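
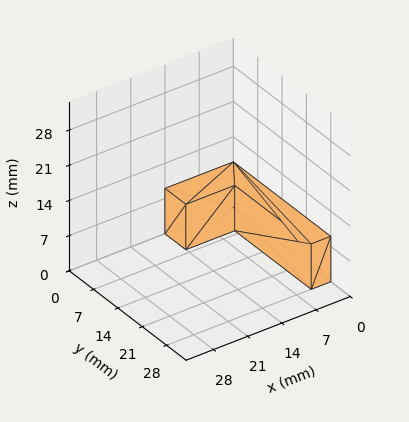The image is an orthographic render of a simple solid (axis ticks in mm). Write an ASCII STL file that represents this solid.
Reading the render: the shape is an L-shaped prism: outer 14 × 28 mm, arm thicknesses ≈ 6 mm (horizontal) and 4 mm (vertical), extruded 9 mm in z (dimensions read to the nearest mm from the axis ticks). For the STL, each face is triangulated and given an outward normal.

solid part
  facet normal 0.0000 0.0000 -1.0000
    outer loop
      vertex 14.0 6.0 0.0
      vertex 14.0 0.0 0.0
      vertex 0.0 0.0 0.0
    endloop
  endfacet
  facet normal 0.0000 0.0000 -1.0000
    outer loop
      vertex 4.0 6.0 0.0
      vertex 14.0 6.0 0.0
      vertex 0.0 0.0 0.0
    endloop
  endfacet
  facet normal 0.0000 0.0000 -1.0000
    outer loop
      vertex 4.0 28.0 0.0
      vertex 4.0 6.0 0.0
      vertex 0.0 0.0 0.0
    endloop
  endfacet
  facet normal 0.0000 0.0000 -1.0000
    outer loop
      vertex 0.0 28.0 0.0
      vertex 4.0 28.0 0.0
      vertex 0.0 0.0 0.0
    endloop
  endfacet
  facet normal 0.0000 0.0000 1.0000
    outer loop
      vertex 0.0 0.0 9.0
      vertex 14.0 0.0 9.0
      vertex 14.0 6.0 9.0
    endloop
  endfacet
  facet normal 0.0000 0.0000 1.0000
    outer loop
      vertex 0.0 0.0 9.0
      vertex 14.0 6.0 9.0
      vertex 4.0 6.0 9.0
    endloop
  endfacet
  facet normal 0.0000 0.0000 1.0000
    outer loop
      vertex 0.0 0.0 9.0
      vertex 4.0 6.0 9.0
      vertex 4.0 28.0 9.0
    endloop
  endfacet
  facet normal 0.0000 0.0000 1.0000
    outer loop
      vertex 0.0 0.0 9.0
      vertex 4.0 28.0 9.0
      vertex 0.0 28.0 9.0
    endloop
  endfacet
  facet normal 0.0000 -1.0000 0.0000
    outer loop
      vertex 0.0 0.0 0.0
      vertex 14.0 0.0 0.0
      vertex 14.0 0.0 9.0
    endloop
  endfacet
  facet normal 0.0000 -1.0000 0.0000
    outer loop
      vertex 0.0 0.0 0.0
      vertex 14.0 0.0 9.0
      vertex 0.0 0.0 9.0
    endloop
  endfacet
  facet normal 1.0000 0.0000 0.0000
    outer loop
      vertex 14.0 0.0 0.0
      vertex 14.0 6.0 0.0
      vertex 14.0 6.0 9.0
    endloop
  endfacet
  facet normal 1.0000 0.0000 0.0000
    outer loop
      vertex 14.0 0.0 0.0
      vertex 14.0 6.0 9.0
      vertex 14.0 0.0 9.0
    endloop
  endfacet
  facet normal 0.0000 1.0000 0.0000
    outer loop
      vertex 14.0 6.0 0.0
      vertex 4.0 6.0 0.0
      vertex 4.0 6.0 9.0
    endloop
  endfacet
  facet normal 0.0000 1.0000 0.0000
    outer loop
      vertex 14.0 6.0 0.0
      vertex 4.0 6.0 9.0
      vertex 14.0 6.0 9.0
    endloop
  endfacet
  facet normal 1.0000 0.0000 0.0000
    outer loop
      vertex 4.0 6.0 0.0
      vertex 4.0 28.0 0.0
      vertex 4.0 28.0 9.0
    endloop
  endfacet
  facet normal 1.0000 0.0000 0.0000
    outer loop
      vertex 4.0 6.0 0.0
      vertex 4.0 28.0 9.0
      vertex 4.0 6.0 9.0
    endloop
  endfacet
  facet normal 0.0000 1.0000 0.0000
    outer loop
      vertex 4.0 28.0 0.0
      vertex 0.0 28.0 0.0
      vertex 0.0 28.0 9.0
    endloop
  endfacet
  facet normal 0.0000 1.0000 0.0000
    outer loop
      vertex 4.0 28.0 0.0
      vertex 0.0 28.0 9.0
      vertex 4.0 28.0 9.0
    endloop
  endfacet
  facet normal -1.0000 0.0000 0.0000
    outer loop
      vertex 0.0 28.0 0.0
      vertex 0.0 0.0 0.0
      vertex 0.0 0.0 9.0
    endloop
  endfacet
  facet normal -1.0000 0.0000 0.0000
    outer loop
      vertex 0.0 28.0 0.0
      vertex 0.0 0.0 9.0
      vertex 0.0 28.0 9.0
    endloop
  endfacet
endsolid part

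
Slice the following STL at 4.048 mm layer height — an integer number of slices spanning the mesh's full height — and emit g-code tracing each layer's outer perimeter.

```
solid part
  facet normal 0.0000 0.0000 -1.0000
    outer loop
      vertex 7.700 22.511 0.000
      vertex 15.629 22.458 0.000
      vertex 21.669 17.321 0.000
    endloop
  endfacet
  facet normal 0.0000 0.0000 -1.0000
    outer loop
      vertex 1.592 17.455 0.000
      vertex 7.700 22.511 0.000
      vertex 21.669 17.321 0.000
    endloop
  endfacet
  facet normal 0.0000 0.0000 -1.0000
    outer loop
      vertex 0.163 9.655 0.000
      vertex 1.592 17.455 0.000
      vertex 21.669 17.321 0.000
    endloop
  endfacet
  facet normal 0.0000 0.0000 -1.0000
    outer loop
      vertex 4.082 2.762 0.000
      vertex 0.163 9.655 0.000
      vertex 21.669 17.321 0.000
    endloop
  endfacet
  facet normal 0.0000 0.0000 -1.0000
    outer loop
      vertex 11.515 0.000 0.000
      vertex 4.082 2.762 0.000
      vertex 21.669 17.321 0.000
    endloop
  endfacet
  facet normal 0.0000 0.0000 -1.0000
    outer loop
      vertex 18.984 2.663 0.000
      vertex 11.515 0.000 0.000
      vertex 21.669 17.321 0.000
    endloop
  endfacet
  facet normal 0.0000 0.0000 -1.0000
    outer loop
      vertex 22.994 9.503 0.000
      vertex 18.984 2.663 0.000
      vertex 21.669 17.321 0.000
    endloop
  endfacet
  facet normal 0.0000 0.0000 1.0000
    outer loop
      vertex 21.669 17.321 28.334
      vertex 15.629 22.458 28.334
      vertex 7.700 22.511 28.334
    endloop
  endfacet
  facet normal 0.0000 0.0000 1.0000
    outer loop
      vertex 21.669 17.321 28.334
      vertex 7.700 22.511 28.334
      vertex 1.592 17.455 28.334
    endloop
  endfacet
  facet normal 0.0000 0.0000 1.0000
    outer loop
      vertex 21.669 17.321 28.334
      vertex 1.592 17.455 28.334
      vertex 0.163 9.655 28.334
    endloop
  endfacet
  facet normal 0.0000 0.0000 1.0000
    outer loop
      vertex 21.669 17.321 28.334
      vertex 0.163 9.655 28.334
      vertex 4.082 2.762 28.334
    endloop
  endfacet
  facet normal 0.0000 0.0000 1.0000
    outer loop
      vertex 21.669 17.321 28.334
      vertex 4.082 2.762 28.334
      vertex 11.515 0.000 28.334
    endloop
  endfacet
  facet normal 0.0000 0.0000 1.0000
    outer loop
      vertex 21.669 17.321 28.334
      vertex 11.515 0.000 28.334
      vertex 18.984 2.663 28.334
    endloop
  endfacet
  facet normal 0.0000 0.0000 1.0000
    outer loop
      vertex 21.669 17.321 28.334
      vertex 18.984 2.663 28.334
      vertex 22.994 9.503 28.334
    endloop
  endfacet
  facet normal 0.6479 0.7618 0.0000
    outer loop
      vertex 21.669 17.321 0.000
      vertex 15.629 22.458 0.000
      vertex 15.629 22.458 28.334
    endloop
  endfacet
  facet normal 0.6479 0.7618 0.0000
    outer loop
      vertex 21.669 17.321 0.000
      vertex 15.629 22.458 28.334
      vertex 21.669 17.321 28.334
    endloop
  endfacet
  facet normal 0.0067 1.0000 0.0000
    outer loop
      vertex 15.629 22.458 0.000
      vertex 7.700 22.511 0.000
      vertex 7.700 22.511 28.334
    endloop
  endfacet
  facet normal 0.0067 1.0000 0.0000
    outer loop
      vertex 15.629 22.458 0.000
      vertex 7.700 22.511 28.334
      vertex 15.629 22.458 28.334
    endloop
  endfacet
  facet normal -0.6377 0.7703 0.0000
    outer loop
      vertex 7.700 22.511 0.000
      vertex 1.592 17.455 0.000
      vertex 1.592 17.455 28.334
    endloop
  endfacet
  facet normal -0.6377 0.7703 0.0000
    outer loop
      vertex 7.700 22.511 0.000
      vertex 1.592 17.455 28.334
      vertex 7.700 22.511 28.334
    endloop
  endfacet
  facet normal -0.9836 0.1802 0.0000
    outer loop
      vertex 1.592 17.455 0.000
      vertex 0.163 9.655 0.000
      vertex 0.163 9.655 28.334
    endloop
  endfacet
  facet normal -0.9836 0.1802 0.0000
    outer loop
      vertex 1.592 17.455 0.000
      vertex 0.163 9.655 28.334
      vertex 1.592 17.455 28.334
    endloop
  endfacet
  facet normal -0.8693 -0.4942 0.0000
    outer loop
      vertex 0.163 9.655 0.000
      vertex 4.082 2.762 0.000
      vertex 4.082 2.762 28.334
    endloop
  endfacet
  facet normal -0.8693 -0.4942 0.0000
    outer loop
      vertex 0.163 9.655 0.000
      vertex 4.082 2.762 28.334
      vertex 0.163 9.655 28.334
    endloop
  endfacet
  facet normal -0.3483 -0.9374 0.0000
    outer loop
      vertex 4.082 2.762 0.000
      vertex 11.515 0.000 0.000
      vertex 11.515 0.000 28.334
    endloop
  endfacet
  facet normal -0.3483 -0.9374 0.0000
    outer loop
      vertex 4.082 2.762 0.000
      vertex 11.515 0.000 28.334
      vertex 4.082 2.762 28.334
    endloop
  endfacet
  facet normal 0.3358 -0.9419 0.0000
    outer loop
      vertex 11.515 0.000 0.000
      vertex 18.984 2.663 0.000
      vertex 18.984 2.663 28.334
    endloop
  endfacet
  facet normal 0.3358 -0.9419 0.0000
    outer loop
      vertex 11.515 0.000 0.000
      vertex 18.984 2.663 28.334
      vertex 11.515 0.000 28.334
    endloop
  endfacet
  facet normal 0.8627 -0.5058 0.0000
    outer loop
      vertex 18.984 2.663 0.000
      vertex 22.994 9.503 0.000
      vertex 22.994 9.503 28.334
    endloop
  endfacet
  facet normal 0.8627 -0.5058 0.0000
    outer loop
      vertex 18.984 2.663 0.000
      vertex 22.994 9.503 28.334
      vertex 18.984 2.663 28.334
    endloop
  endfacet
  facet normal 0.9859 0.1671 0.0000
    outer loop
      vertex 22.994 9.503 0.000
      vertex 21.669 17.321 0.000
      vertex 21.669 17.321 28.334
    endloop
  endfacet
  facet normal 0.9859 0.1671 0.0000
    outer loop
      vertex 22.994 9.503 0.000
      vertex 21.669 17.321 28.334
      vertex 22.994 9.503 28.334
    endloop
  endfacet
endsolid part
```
; perimeter-only toolpath
G21 ; units = mm
G90 ; absolute positioning
G28 ; home
; layer 1
G0 Z4.048
G0 X21.669 Y17.321
G1 X15.629 Y22.458
G1 X7.700 Y22.511
G1 X1.592 Y17.455
G1 X0.163 Y9.655
G1 X4.082 Y2.762
G1 X11.515 Y0.000
G1 X18.984 Y2.663
G1 X22.994 Y9.503
G1 X21.669 Y17.321
; layer 2
G0 Z8.095
G0 X21.669 Y17.321
G1 X15.629 Y22.458
G1 X7.700 Y22.511
G1 X1.592 Y17.455
G1 X0.163 Y9.655
G1 X4.082 Y2.762
G1 X11.515 Y0.000
G1 X18.984 Y2.663
G1 X22.994 Y9.503
G1 X21.669 Y17.321
; layer 3
G0 Z12.143
G0 X21.669 Y17.321
G1 X15.629 Y22.458
G1 X7.700 Y22.511
G1 X1.592 Y17.455
G1 X0.163 Y9.655
G1 X4.082 Y2.762
G1 X11.515 Y0.000
G1 X18.984 Y2.663
G1 X22.994 Y9.503
G1 X21.669 Y17.321
; layer 4
G0 Z16.191
G0 X21.669 Y17.321
G1 X15.629 Y22.458
G1 X7.700 Y22.511
G1 X1.592 Y17.455
G1 X0.163 Y9.655
G1 X4.082 Y2.762
G1 X11.515 Y0.000
G1 X18.984 Y2.663
G1 X22.994 Y9.503
G1 X21.669 Y17.321
; layer 5
G0 Z20.239
G0 X21.669 Y17.321
G1 X15.629 Y22.458
G1 X7.700 Y22.511
G1 X1.592 Y17.455
G1 X0.163 Y9.655
G1 X4.082 Y2.762
G1 X11.515 Y0.000
G1 X18.984 Y2.663
G1 X22.994 Y9.503
G1 X21.669 Y17.321
; layer 6
G0 Z24.286
G0 X21.669 Y17.321
G1 X15.629 Y22.458
G1 X7.700 Y22.511
G1 X1.592 Y17.455
G1 X0.163 Y9.655
G1 X4.082 Y2.762
G1 X11.515 Y0.000
G1 X18.984 Y2.663
G1 X22.994 Y9.503
G1 X21.669 Y17.321
; layer 7
G0 Z28.334
G0 X21.669 Y17.321
G1 X15.629 Y22.458
G1 X7.700 Y22.511
G1 X1.592 Y17.455
G1 X0.163 Y9.655
G1 X4.082 Y2.762
G1 X11.515 Y0.000
G1 X18.984 Y2.663
G1 X22.994 Y9.503
G1 X21.669 Y17.321
M2 ; end

The solid is a regular 9-sided prism (a cylinder approximated with 9 flat sides), circumscribed radius ≈ 11.6 mm, height ≈ 28.3 mm. Slicing at Δz = 4.048 mm — 7 equal slices spanning the solid's height, so layer i sits at z = i·h/7 — gives 7 non-empty perimeters. Each is a 9-segment closed polygon; G0 lifts to the layer z and rapids to the start vertex, then G1 traces the edges.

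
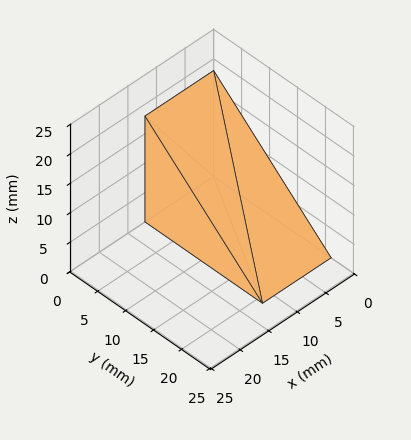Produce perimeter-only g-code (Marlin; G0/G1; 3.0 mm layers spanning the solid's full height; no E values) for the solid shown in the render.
Reading the render: the shape is a wedge (ramp): 12 × 21 mm base, rising to 18 mm along the y=0 edge and sloping linearly to z=0 at y=21 (dimensions read to the nearest mm from the axis ticks). For the g-code, the solid's height is divided into equal slices at the stated Δz and each level perimeter traced with G1 moves after a G0 lift.

; perimeter-only toolpath
G21 ; units = mm
G90 ; absolute positioning
G28 ; home
; layer 1
G0 Z3.0
G0 X0.0 Y0.0
G1 X12.0 Y0.0
G1 X12.0 Y17.5
G1 X0.0 Y17.5
G1 X0.0 Y0.0
; layer 2
G0 Z6.0
G0 X0.0 Y0.0
G1 X12.0 Y0.0
G1 X12.0 Y14.0
G1 X0.0 Y14.0
G1 X0.0 Y0.0
; layer 3
G0 Z9.0
G0 X0.0 Y0.0
G1 X12.0 Y0.0
G1 X12.0 Y10.5
G1 X0.0 Y10.5
G1 X0.0 Y0.0
; layer 4
G0 Z12.0
G0 X0.0 Y0.0
G1 X12.0 Y0.0
G1 X12.0 Y7.0
G1 X0.0 Y7.0
G1 X0.0 Y0.0
; layer 5
G0 Z15.0
G0 X0.0 Y0.0
G1 X12.0 Y0.0
G1 X12.0 Y3.5
G1 X0.0 Y3.5
G1 X0.0 Y0.0
M2 ; end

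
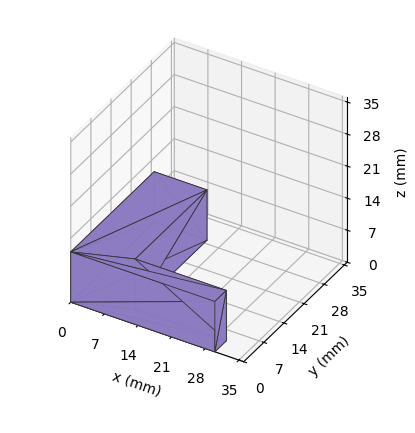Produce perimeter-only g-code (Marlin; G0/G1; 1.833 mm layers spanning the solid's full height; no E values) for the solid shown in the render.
Reading the render: the shape is an L-shaped prism: outer 30 × 29 mm, arm thicknesses ≈ 4 mm (horizontal) and 11 mm (vertical), extruded 11 mm in z (dimensions read to the nearest mm from the axis ticks). For the g-code, the solid's height is divided into equal slices at the stated Δz and each level perimeter traced with G1 moves after a G0 lift.

; perimeter-only toolpath
G21 ; units = mm
G90 ; absolute positioning
G28 ; home
; layer 1
G0 Z1.833
G0 X0.000 Y0.000
G1 X30.000 Y0.000
G1 X30.000 Y4.000
G1 X11.000 Y4.000
G1 X11.000 Y29.000
G1 X0.000 Y29.000
G1 X0.000 Y0.000
; layer 2
G0 Z3.667
G0 X0.000 Y0.000
G1 X30.000 Y0.000
G1 X30.000 Y4.000
G1 X11.000 Y4.000
G1 X11.000 Y29.000
G1 X0.000 Y29.000
G1 X0.000 Y0.000
; layer 3
G0 Z5.500
G0 X0.000 Y0.000
G1 X30.000 Y0.000
G1 X30.000 Y4.000
G1 X11.000 Y4.000
G1 X11.000 Y29.000
G1 X0.000 Y29.000
G1 X0.000 Y0.000
; layer 4
G0 Z7.333
G0 X0.000 Y0.000
G1 X30.000 Y0.000
G1 X30.000 Y4.000
G1 X11.000 Y4.000
G1 X11.000 Y29.000
G1 X0.000 Y29.000
G1 X0.000 Y0.000
; layer 5
G0 Z9.167
G0 X0.000 Y0.000
G1 X30.000 Y0.000
G1 X30.000 Y4.000
G1 X11.000 Y4.000
G1 X11.000 Y29.000
G1 X0.000 Y29.000
G1 X0.000 Y0.000
; layer 6
G0 Z11.000
G0 X0.000 Y0.000
G1 X30.000 Y0.000
G1 X30.000 Y4.000
G1 X11.000 Y4.000
G1 X11.000 Y29.000
G1 X0.000 Y29.000
G1 X0.000 Y0.000
M2 ; end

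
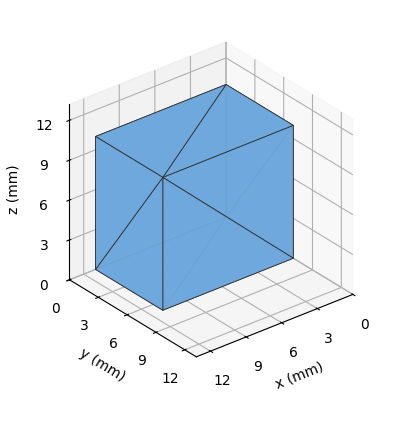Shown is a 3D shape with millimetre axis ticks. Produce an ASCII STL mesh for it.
Reading the render: the shape is a rectangular box, roughly 11 × 7 mm footprint and 10 mm tall (dimensions read to the nearest mm from the axis ticks). For the STL, each face is triangulated and given an outward normal.

solid part
  facet normal 0.0000 0.0000 -1.0000
    outer loop
      vertex 11.0 7.0 0.0
      vertex 11.0 0.0 0.0
      vertex 0.0 0.0 0.0
    endloop
  endfacet
  facet normal 0.0000 0.0000 -1.0000
    outer loop
      vertex 0.0 7.0 0.0
      vertex 11.0 7.0 0.0
      vertex 0.0 0.0 0.0
    endloop
  endfacet
  facet normal 0.0000 0.0000 1.0000
    outer loop
      vertex 0.0 0.0 10.0
      vertex 11.0 0.0 10.0
      vertex 11.0 7.0 10.0
    endloop
  endfacet
  facet normal 0.0000 0.0000 1.0000
    outer loop
      vertex 0.0 0.0 10.0
      vertex 11.0 7.0 10.0
      vertex 0.0 7.0 10.0
    endloop
  endfacet
  facet normal 0.0000 -1.0000 0.0000
    outer loop
      vertex 0.0 0.0 0.0
      vertex 11.0 0.0 0.0
      vertex 11.0 0.0 10.0
    endloop
  endfacet
  facet normal 0.0000 -1.0000 0.0000
    outer loop
      vertex 0.0 0.0 0.0
      vertex 11.0 0.0 10.0
      vertex 0.0 0.0 10.0
    endloop
  endfacet
  facet normal 0.0000 1.0000 0.0000
    outer loop
      vertex 11.0 7.0 10.0
      vertex 11.0 7.0 0.0
      vertex 0.0 7.0 0.0
    endloop
  endfacet
  facet normal 0.0000 1.0000 0.0000
    outer loop
      vertex 0.0 7.0 10.0
      vertex 11.0 7.0 10.0
      vertex 0.0 7.0 0.0
    endloop
  endfacet
  facet normal -1.0000 0.0000 0.0000
    outer loop
      vertex 0.0 7.0 10.0
      vertex 0.0 7.0 0.0
      vertex 0.0 0.0 0.0
    endloop
  endfacet
  facet normal -1.0000 0.0000 0.0000
    outer loop
      vertex 0.0 0.0 10.0
      vertex 0.0 7.0 10.0
      vertex 0.0 0.0 0.0
    endloop
  endfacet
  facet normal 1.0000 0.0000 0.0000
    outer loop
      vertex 11.0 0.0 0.0
      vertex 11.0 7.0 0.0
      vertex 11.0 7.0 10.0
    endloop
  endfacet
  facet normal 1.0000 0.0000 0.0000
    outer loop
      vertex 11.0 0.0 0.0
      vertex 11.0 7.0 10.0
      vertex 11.0 0.0 10.0
    endloop
  endfacet
endsolid part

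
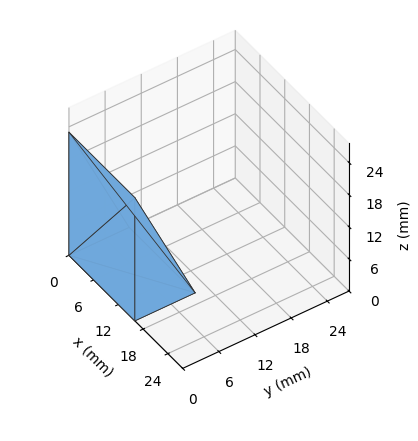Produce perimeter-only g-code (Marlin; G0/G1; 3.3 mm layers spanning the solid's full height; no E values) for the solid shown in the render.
Reading the render: the shape is a wedge (ramp): 16 × 10 mm base, rising to 23 mm along the y=0 edge and sloping linearly to z=0 at y=10 (dimensions read to the nearest mm from the axis ticks). For the g-code, the solid's height is divided into equal slices at the stated Δz and each level perimeter traced with G1 moves after a G0 lift.

; perimeter-only toolpath
G21 ; units = mm
G90 ; absolute positioning
G28 ; home
; layer 1
G0 Z3.3
G0 X0.0 Y0.0
G1 X16.0 Y0.0
G1 X16.0 Y8.6
G1 X0.0 Y8.6
G1 X0.0 Y0.0
; layer 2
G0 Z6.6
G0 X0.0 Y0.0
G1 X16.0 Y0.0
G1 X16.0 Y7.1
G1 X0.0 Y7.1
G1 X0.0 Y0.0
; layer 3
G0 Z9.9
G0 X0.0 Y0.0
G1 X16.0 Y0.0
G1 X16.0 Y5.7
G1 X0.0 Y5.7
G1 X0.0 Y0.0
; layer 4
G0 Z13.1
G0 X0.0 Y0.0
G1 X16.0 Y0.0
G1 X16.0 Y4.3
G1 X0.0 Y4.3
G1 X0.0 Y0.0
; layer 5
G0 Z16.4
G0 X0.0 Y0.0
G1 X16.0 Y0.0
G1 X16.0 Y2.9
G1 X0.0 Y2.9
G1 X0.0 Y0.0
; layer 6
G0 Z19.7
G0 X0.0 Y0.0
G1 X16.0 Y0.0
G1 X16.0 Y1.4
G1 X0.0 Y1.4
G1 X0.0 Y0.0
M2 ; end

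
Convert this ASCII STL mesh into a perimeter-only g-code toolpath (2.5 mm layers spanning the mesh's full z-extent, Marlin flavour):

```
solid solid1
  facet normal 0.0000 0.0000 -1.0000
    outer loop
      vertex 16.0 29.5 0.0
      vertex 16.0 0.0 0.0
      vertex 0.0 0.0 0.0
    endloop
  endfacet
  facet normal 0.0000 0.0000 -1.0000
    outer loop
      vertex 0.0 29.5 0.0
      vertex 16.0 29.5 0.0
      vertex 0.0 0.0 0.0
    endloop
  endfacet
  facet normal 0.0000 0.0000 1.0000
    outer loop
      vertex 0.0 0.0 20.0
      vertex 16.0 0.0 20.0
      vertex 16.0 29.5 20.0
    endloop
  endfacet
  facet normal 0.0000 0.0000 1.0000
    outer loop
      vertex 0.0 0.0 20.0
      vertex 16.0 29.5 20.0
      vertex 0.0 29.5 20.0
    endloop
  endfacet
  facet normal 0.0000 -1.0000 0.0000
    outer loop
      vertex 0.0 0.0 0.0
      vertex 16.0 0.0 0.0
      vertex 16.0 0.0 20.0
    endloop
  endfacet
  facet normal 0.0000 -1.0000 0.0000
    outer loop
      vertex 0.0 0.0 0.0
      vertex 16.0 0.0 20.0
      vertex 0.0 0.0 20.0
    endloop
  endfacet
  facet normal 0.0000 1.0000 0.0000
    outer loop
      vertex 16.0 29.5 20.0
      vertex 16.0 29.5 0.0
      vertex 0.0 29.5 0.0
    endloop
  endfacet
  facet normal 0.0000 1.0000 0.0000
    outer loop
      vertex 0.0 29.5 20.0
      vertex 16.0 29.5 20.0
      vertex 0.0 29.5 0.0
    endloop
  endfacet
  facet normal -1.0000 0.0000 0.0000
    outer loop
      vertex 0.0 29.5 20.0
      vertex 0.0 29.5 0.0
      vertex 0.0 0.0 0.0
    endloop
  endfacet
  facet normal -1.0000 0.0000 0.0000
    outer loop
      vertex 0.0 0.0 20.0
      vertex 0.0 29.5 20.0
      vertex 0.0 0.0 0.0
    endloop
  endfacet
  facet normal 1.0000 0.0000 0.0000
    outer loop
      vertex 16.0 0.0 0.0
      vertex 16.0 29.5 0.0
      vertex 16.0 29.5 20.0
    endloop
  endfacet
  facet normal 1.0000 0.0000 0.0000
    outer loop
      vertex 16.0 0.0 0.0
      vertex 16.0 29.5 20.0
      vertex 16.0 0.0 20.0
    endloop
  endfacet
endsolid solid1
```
; perimeter-only toolpath
G21 ; units = mm
G90 ; absolute positioning
G28 ; home
; layer 1
G0 Z2.5
G0 X0.0 Y0.0
G1 X16.0 Y0.0
G1 X16.0 Y29.5
G1 X0.0 Y29.5
G1 X0.0 Y0.0
; layer 2
G0 Z5.0
G0 X0.0 Y0.0
G1 X16.0 Y0.0
G1 X16.0 Y29.5
G1 X0.0 Y29.5
G1 X0.0 Y0.0
; layer 3
G0 Z7.5
G0 X0.0 Y0.0
G1 X16.0 Y0.0
G1 X16.0 Y29.5
G1 X0.0 Y29.5
G1 X0.0 Y0.0
; layer 4
G0 Z10.0
G0 X0.0 Y0.0
G1 X16.0 Y0.0
G1 X16.0 Y29.5
G1 X0.0 Y29.5
G1 X0.0 Y0.0
; layer 5
G0 Z12.5
G0 X0.0 Y0.0
G1 X16.0 Y0.0
G1 X16.0 Y29.5
G1 X0.0 Y29.5
G1 X0.0 Y0.0
; layer 6
G0 Z15.0
G0 X0.0 Y0.0
G1 X16.0 Y0.0
G1 X16.0 Y29.5
G1 X0.0 Y29.5
G1 X0.0 Y0.0
; layer 7
G0 Z17.5
G0 X0.0 Y0.0
G1 X16.0 Y0.0
G1 X16.0 Y29.5
G1 X0.0 Y29.5
G1 X0.0 Y0.0
; layer 8
G0 Z20.0
G0 X0.0 Y0.0
G1 X16.0 Y0.0
G1 X16.0 Y29.5
G1 X0.0 Y29.5
G1 X0.0 Y0.0
M2 ; end

The solid is a rectangular box, roughly 16 × 29.5 mm footprint and 20 mm tall. Slicing at Δz = 2.5 mm — 8 equal slices spanning the solid's height, so layer i sits at z = i·h/8 — gives 8 non-empty perimeters. Each is a 4-segment closed polygon; G0 lifts to the layer z and rapids to the start vertex, then G1 traces the edges.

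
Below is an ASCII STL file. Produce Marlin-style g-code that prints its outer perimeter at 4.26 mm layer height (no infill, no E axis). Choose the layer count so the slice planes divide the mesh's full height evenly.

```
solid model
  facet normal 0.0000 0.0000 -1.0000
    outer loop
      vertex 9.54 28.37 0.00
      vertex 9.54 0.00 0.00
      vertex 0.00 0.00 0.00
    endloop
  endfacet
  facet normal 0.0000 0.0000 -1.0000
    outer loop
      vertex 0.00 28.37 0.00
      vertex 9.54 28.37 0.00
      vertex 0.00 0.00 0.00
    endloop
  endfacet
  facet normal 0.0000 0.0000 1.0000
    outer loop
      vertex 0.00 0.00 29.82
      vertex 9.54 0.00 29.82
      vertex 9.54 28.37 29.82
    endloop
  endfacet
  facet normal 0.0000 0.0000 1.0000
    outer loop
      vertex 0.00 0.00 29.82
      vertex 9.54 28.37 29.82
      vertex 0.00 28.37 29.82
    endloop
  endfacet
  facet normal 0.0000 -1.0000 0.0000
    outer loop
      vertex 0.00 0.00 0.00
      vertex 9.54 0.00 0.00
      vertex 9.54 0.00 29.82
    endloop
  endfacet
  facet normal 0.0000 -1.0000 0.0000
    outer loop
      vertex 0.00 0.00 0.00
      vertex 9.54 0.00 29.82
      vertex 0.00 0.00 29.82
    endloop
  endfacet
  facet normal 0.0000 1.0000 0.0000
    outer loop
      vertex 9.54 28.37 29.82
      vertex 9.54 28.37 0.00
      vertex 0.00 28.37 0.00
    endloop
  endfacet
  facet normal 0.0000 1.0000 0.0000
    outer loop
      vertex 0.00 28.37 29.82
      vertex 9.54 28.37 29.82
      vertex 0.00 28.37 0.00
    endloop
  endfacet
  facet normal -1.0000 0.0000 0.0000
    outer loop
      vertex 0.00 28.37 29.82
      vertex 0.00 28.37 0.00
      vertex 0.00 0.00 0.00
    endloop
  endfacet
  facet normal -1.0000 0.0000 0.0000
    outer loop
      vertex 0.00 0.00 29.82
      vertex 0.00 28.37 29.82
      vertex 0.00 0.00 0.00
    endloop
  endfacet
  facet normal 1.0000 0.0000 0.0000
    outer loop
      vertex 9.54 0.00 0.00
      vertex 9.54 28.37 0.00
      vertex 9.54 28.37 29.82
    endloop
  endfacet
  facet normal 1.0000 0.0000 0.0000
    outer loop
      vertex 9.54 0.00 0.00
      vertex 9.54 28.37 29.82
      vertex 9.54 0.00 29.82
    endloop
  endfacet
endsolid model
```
; perimeter-only toolpath
G21 ; units = mm
G90 ; absolute positioning
G28 ; home
; layer 1
G0 Z4.26
G0 X0.00 Y0.00
G1 X9.54 Y0.00
G1 X9.54 Y28.37
G1 X0.00 Y28.37
G1 X0.00 Y0.00
; layer 2
G0 Z8.52
G0 X0.00 Y0.00
G1 X9.54 Y0.00
G1 X9.54 Y28.37
G1 X0.00 Y28.37
G1 X0.00 Y0.00
; layer 3
G0 Z12.78
G0 X0.00 Y0.00
G1 X9.54 Y0.00
G1 X9.54 Y28.37
G1 X0.00 Y28.37
G1 X0.00 Y0.00
; layer 4
G0 Z17.04
G0 X0.00 Y0.00
G1 X9.54 Y0.00
G1 X9.54 Y28.37
G1 X0.00 Y28.37
G1 X0.00 Y0.00
; layer 5
G0 Z21.30
G0 X0.00 Y0.00
G1 X9.54 Y0.00
G1 X9.54 Y28.37
G1 X0.00 Y28.37
G1 X0.00 Y0.00
; layer 6
G0 Z25.56
G0 X0.00 Y0.00
G1 X9.54 Y0.00
G1 X9.54 Y28.37
G1 X0.00 Y28.37
G1 X0.00 Y0.00
; layer 7
G0 Z29.82
G0 X0.00 Y0.00
G1 X9.54 Y0.00
G1 X9.54 Y28.37
G1 X0.00 Y28.37
G1 X0.00 Y0.00
M2 ; end

The solid is a rectangular box, roughly 9.54 × 28.4 mm footprint and 29.8 mm tall. Slicing at Δz = 4.26 mm — 7 equal slices spanning the solid's height, so layer i sits at z = i·h/7 — gives 7 non-empty perimeters. Each is a 4-segment closed polygon; G0 lifts to the layer z and rapids to the start vertex, then G1 traces the edges.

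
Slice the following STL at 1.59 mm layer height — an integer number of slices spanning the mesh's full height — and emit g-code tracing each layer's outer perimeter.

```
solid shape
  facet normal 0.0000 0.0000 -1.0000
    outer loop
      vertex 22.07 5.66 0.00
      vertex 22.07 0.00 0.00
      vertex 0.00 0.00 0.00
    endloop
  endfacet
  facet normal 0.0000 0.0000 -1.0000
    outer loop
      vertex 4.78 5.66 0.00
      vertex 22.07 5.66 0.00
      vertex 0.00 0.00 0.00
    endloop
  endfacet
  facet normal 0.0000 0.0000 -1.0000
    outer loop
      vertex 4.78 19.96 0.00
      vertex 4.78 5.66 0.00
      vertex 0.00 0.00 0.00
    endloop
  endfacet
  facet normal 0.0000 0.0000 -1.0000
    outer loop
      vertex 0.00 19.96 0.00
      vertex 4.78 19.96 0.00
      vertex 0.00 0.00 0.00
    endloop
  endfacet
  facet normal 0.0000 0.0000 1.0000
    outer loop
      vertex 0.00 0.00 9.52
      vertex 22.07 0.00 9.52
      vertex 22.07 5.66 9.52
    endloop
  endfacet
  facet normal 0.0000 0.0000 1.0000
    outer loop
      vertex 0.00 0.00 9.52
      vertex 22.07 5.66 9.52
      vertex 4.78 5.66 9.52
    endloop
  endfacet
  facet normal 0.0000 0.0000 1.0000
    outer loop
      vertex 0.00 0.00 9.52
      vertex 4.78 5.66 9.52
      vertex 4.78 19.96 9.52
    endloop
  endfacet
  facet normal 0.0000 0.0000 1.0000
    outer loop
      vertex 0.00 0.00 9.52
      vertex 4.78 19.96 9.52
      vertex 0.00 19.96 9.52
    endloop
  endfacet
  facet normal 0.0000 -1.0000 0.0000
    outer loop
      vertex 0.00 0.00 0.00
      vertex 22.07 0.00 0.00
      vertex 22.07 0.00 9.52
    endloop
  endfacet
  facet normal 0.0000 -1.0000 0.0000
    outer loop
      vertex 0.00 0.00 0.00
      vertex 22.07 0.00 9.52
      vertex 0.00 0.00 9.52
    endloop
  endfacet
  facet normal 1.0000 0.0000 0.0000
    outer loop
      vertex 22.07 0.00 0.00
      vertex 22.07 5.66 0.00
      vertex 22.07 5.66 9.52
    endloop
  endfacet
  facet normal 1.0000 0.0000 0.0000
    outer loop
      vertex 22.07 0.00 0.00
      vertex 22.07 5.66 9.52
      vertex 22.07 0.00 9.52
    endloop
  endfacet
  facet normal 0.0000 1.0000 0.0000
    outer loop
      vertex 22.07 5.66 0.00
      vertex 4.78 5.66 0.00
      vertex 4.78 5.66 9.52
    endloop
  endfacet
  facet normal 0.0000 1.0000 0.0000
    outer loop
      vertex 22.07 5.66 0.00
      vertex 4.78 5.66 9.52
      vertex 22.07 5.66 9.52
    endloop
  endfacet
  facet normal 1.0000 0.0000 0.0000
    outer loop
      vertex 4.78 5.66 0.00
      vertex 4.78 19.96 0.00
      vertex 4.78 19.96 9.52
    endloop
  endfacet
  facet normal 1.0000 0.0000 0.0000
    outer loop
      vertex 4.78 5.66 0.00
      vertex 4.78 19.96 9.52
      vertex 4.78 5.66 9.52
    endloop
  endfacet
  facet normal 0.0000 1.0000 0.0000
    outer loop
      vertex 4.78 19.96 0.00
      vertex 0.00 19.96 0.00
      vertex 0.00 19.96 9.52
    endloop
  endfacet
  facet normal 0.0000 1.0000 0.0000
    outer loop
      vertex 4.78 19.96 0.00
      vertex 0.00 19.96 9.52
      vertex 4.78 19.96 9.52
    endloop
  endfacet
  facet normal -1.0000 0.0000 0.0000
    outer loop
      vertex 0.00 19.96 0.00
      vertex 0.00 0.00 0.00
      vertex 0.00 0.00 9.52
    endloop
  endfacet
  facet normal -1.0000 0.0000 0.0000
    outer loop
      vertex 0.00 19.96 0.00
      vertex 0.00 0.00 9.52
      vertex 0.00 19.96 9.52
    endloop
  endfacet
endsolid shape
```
; perimeter-only toolpath
G21 ; units = mm
G90 ; absolute positioning
G28 ; home
; layer 1
G0 Z1.59
G0 X0.00 Y0.00
G1 X22.07 Y0.00
G1 X22.07 Y5.66
G1 X4.78 Y5.66
G1 X4.78 Y19.96
G1 X0.00 Y19.96
G1 X0.00 Y0.00
; layer 2
G0 Z3.17
G0 X0.00 Y0.00
G1 X22.07 Y0.00
G1 X22.07 Y5.66
G1 X4.78 Y5.66
G1 X4.78 Y19.96
G1 X0.00 Y19.96
G1 X0.00 Y0.00
; layer 3
G0 Z4.76
G0 X0.00 Y0.00
G1 X22.07 Y0.00
G1 X22.07 Y5.66
G1 X4.78 Y5.66
G1 X4.78 Y19.96
G1 X0.00 Y19.96
G1 X0.00 Y0.00
; layer 4
G0 Z6.35
G0 X0.00 Y0.00
G1 X22.07 Y0.00
G1 X22.07 Y5.66
G1 X4.78 Y5.66
G1 X4.78 Y19.96
G1 X0.00 Y19.96
G1 X0.00 Y0.00
; layer 5
G0 Z7.93
G0 X0.00 Y0.00
G1 X22.07 Y0.00
G1 X22.07 Y5.66
G1 X4.78 Y5.66
G1 X4.78 Y19.96
G1 X0.00 Y19.96
G1 X0.00 Y0.00
; layer 6
G0 Z9.52
G0 X0.00 Y0.00
G1 X22.07 Y0.00
G1 X22.07 Y5.66
G1 X4.78 Y5.66
G1 X4.78 Y19.96
G1 X0.00 Y19.96
G1 X0.00 Y0.00
M2 ; end

The solid is an L-shaped prism: outer 22.1 × 20 mm, arm thicknesses ≈ 5.66 mm (horizontal) and 4.78 mm (vertical), extruded 9.52 mm in z. Slicing at Δz = 1.59 mm — 6 equal slices spanning the solid's height, so layer i sits at z = i·h/6 — gives 6 non-empty perimeters. Each is a 6-segment closed polygon; G0 lifts to the layer z and rapids to the start vertex, then G1 traces the edges.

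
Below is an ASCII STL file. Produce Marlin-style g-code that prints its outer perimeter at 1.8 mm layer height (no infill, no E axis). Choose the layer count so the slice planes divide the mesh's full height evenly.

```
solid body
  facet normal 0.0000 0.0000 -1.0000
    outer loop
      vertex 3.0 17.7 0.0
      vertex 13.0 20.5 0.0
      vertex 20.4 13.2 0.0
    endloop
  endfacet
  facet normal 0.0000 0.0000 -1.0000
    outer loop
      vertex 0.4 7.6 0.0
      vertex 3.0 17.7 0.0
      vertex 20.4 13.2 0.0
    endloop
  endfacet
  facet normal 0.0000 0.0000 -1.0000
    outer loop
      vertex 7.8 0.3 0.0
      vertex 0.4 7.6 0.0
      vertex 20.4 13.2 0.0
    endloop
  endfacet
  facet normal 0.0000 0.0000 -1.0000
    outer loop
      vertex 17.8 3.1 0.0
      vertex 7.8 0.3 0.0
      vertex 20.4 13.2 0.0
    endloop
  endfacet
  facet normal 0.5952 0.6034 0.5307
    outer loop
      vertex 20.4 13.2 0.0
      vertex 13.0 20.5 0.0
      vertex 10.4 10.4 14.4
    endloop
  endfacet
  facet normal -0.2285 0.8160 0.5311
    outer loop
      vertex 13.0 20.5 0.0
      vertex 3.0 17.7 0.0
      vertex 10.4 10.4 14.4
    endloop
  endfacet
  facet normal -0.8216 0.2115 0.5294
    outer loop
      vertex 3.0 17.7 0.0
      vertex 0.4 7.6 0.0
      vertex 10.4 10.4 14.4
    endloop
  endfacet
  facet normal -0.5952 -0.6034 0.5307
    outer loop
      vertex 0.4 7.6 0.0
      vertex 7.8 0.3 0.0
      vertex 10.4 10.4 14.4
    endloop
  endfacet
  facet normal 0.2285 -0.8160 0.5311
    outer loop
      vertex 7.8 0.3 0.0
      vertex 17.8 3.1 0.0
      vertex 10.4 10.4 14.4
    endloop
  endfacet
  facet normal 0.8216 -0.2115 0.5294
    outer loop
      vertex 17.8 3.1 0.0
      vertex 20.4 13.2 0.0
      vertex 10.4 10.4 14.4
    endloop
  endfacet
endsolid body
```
; perimeter-only toolpath
G21 ; units = mm
G90 ; absolute positioning
G28 ; home
; layer 1
G0 Z1.8
G0 X19.1 Y12.8
G1 X12.7 Y19.2
G1 X3.9 Y16.8
G1 X1.7 Y7.9
G1 X8.1 Y1.6
G1 X16.9 Y4.0
G1 X19.1 Y12.8
; layer 2
G0 Z3.6
G0 X17.9 Y12.5
G1 X12.3 Y18.0
G1 X4.8 Y15.9
G1 X2.9 Y8.3
G1 X8.4 Y2.8
G1 X16.0 Y4.9
G1 X17.9 Y12.5
; layer 3
G0 Z5.4
G0 X16.6 Y12.2
G1 X12.0 Y16.7
G1 X5.8 Y15.0
G1 X4.2 Y8.7
G1 X8.8 Y4.1
G1 X15.0 Y5.8
G1 X16.6 Y12.2
; layer 4
G0 Z7.2
G0 X15.4 Y11.8
G1 X11.7 Y15.4
G1 X6.7 Y14.1
G1 X5.4 Y9.0
G1 X9.1 Y5.4
G1 X14.1 Y6.8
G1 X15.4 Y11.8
; layer 5
G0 Z9.0
G0 X14.1 Y11.4
G1 X11.4 Y14.2
G1 X7.6 Y13.1
G1 X6.7 Y9.3
G1 X9.4 Y6.6
G1 X13.2 Y7.7
G1 X14.1 Y11.4
; layer 6
G0 Z10.8
G0 X12.9 Y11.1
G1 X11.1 Y12.9
G1 X8.6 Y12.2
G1 X7.9 Y9.7
G1 X9.8 Y7.9
G1 X12.2 Y8.6
G1 X12.9 Y11.1
; layer 7
G0 Z12.6
G0 X11.6 Y10.8
G1 X10.7 Y11.7
G1 X9.5 Y11.3
G1 X9.2 Y10.0
G1 X10.1 Y9.1
G1 X11.3 Y9.5
G1 X11.6 Y10.8
M2 ; end

The solid is a regular 6-sided pyramid, base circumscribed radius ≈ 10.4 mm, apex at z ≈ 14.4 mm. Slicing at Δz = 1.8 mm — 8 equal slices spanning the solid's height, so layer i sits at z = i·h/8 — gives 7 non-empty perimeters. Each is a 6-segment closed polygon; G0 lifts to the layer z and rapids to the start vertex, then G1 traces the edges. The cross-section shrinks linearly with z (the slice at the apex is degenerate and omitted).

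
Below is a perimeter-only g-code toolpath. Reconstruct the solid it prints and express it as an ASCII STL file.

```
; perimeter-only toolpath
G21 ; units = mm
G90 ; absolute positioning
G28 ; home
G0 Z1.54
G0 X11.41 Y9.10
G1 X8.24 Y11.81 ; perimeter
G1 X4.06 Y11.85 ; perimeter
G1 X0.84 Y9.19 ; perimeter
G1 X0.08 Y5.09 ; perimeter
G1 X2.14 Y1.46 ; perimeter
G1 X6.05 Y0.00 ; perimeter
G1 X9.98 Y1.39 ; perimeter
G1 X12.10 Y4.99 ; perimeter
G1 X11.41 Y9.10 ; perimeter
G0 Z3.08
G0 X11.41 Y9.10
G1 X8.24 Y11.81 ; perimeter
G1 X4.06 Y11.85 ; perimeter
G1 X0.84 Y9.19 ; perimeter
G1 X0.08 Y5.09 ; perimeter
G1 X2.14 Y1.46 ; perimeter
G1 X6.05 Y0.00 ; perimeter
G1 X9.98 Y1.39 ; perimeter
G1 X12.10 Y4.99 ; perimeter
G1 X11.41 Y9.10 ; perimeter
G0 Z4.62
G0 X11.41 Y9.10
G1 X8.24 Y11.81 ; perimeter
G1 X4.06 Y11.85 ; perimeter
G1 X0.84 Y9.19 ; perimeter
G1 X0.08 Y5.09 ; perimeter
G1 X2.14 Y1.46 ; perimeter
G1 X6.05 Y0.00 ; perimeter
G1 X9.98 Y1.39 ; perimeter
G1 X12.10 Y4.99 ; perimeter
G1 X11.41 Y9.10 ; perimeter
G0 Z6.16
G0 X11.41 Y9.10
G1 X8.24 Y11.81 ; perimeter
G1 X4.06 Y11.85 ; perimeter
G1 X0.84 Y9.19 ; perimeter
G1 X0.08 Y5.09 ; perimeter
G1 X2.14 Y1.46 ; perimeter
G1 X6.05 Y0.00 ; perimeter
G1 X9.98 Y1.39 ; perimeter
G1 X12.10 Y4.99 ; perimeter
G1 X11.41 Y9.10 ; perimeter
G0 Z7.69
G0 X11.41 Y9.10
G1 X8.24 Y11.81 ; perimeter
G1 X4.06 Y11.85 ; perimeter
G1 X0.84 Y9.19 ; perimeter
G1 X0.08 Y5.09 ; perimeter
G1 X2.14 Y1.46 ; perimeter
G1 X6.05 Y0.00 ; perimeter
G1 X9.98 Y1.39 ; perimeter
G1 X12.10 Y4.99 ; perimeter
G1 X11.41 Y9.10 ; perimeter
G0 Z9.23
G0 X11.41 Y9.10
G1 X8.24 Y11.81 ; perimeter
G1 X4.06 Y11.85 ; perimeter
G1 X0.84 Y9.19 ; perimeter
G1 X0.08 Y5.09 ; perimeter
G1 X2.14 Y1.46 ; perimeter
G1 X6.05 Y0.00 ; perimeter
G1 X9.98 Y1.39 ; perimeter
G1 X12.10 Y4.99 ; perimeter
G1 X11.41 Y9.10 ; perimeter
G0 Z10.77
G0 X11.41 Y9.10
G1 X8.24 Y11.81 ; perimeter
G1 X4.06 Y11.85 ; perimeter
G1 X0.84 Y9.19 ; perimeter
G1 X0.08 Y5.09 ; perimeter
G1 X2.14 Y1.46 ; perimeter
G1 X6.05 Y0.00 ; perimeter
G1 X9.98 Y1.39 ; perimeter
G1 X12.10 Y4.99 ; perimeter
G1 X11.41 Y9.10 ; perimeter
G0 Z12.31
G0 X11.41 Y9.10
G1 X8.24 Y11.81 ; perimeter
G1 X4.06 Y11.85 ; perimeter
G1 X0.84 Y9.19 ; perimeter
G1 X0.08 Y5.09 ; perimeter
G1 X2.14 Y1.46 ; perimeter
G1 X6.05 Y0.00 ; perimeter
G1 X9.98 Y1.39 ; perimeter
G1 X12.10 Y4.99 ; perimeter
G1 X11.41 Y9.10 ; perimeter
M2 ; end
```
solid part
  facet normal 0.0000 0.0000 -1.0000
    outer loop
      vertex 4.06 11.85 0.00
      vertex 8.24 11.81 0.00
      vertex 11.41 9.10 0.00
    endloop
  endfacet
  facet normal 0.0000 0.0000 -1.0000
    outer loop
      vertex 0.84 9.19 0.00
      vertex 4.06 11.85 0.00
      vertex 11.41 9.10 0.00
    endloop
  endfacet
  facet normal 0.0000 0.0000 -1.0000
    outer loop
      vertex 0.08 5.09 0.00
      vertex 0.84 9.19 0.00
      vertex 11.41 9.10 0.00
    endloop
  endfacet
  facet normal 0.0000 0.0000 -1.0000
    outer loop
      vertex 2.14 1.46 0.00
      vertex 0.08 5.09 0.00
      vertex 11.41 9.10 0.00
    endloop
  endfacet
  facet normal 0.0000 0.0000 -1.0000
    outer loop
      vertex 6.05 0.00 0.00
      vertex 2.14 1.46 0.00
      vertex 11.41 9.10 0.00
    endloop
  endfacet
  facet normal 0.0000 0.0000 -1.0000
    outer loop
      vertex 9.98 1.39 0.00
      vertex 6.05 0.00 0.00
      vertex 11.41 9.10 0.00
    endloop
  endfacet
  facet normal 0.0000 0.0000 -1.0000
    outer loop
      vertex 12.10 4.99 0.00
      vertex 9.98 1.39 0.00
      vertex 11.41 9.10 0.00
    endloop
  endfacet
  facet normal 0.0000 0.0000 1.0000
    outer loop
      vertex 11.41 9.10 12.31
      vertex 8.24 11.81 12.31
      vertex 4.06 11.85 12.31
    endloop
  endfacet
  facet normal 0.0000 0.0000 1.0000
    outer loop
      vertex 11.41 9.10 12.31
      vertex 4.06 11.85 12.31
      vertex 0.84 9.19 12.31
    endloop
  endfacet
  facet normal 0.0000 0.0000 1.0000
    outer loop
      vertex 11.41 9.10 12.31
      vertex 0.84 9.19 12.31
      vertex 0.08 5.09 12.31
    endloop
  endfacet
  facet normal 0.0000 0.0000 1.0000
    outer loop
      vertex 11.41 9.10 12.31
      vertex 0.08 5.09 12.31
      vertex 2.14 1.46 12.31
    endloop
  endfacet
  facet normal 0.0000 0.0000 1.0000
    outer loop
      vertex 11.41 9.10 12.31
      vertex 2.14 1.46 12.31
      vertex 6.05 0.00 12.31
    endloop
  endfacet
  facet normal 0.0000 0.0000 1.0000
    outer loop
      vertex 11.41 9.10 12.31
      vertex 6.05 0.00 12.31
      vertex 9.98 1.39 12.31
    endloop
  endfacet
  facet normal 0.0000 0.0000 1.0000
    outer loop
      vertex 11.41 9.10 12.31
      vertex 9.98 1.39 12.31
      vertex 12.10 4.99 12.31
    endloop
  endfacet
  facet normal 0.6498 0.7601 0.0000
    outer loop
      vertex 11.41 9.10 0.00
      vertex 8.24 11.81 0.00
      vertex 8.24 11.81 12.31
    endloop
  endfacet
  facet normal 0.6498 0.7601 0.0000
    outer loop
      vertex 11.41 9.10 0.00
      vertex 8.24 11.81 12.31
      vertex 11.41 9.10 12.31
    endloop
  endfacet
  facet normal 0.0096 1.0000 0.0000
    outer loop
      vertex 8.24 11.81 0.00
      vertex 4.06 11.85 0.00
      vertex 4.06 11.85 12.31
    endloop
  endfacet
  facet normal 0.0096 1.0000 0.0000
    outer loop
      vertex 8.24 11.81 0.00
      vertex 4.06 11.85 12.31
      vertex 8.24 11.81 12.31
    endloop
  endfacet
  facet normal -0.6369 0.7710 0.0000
    outer loop
      vertex 4.06 11.85 0.00
      vertex 0.84 9.19 0.00
      vertex 0.84 9.19 12.31
    endloop
  endfacet
  facet normal -0.6369 0.7710 0.0000
    outer loop
      vertex 4.06 11.85 0.00
      vertex 0.84 9.19 12.31
      vertex 4.06 11.85 12.31
    endloop
  endfacet
  facet normal -0.9833 0.1823 0.0000
    outer loop
      vertex 0.84 9.19 0.00
      vertex 0.08 5.09 0.00
      vertex 0.08 5.09 12.31
    endloop
  endfacet
  facet normal -0.9833 0.1823 0.0000
    outer loop
      vertex 0.84 9.19 0.00
      vertex 0.08 5.09 12.31
      vertex 0.84 9.19 12.31
    endloop
  endfacet
  facet normal -0.8697 -0.4936 0.0000
    outer loop
      vertex 0.08 5.09 0.00
      vertex 2.14 1.46 0.00
      vertex 2.14 1.46 12.31
    endloop
  endfacet
  facet normal -0.8697 -0.4936 0.0000
    outer loop
      vertex 0.08 5.09 0.00
      vertex 2.14 1.46 12.31
      vertex 0.08 5.09 12.31
    endloop
  endfacet
  facet normal -0.3498 -0.9368 0.0000
    outer loop
      vertex 2.14 1.46 0.00
      vertex 6.05 0.00 0.00
      vertex 6.05 0.00 12.31
    endloop
  endfacet
  facet normal -0.3498 -0.9368 0.0000
    outer loop
      vertex 2.14 1.46 0.00
      vertex 6.05 0.00 12.31
      vertex 2.14 1.46 12.31
    endloop
  endfacet
  facet normal 0.3334 -0.9428 0.0000
    outer loop
      vertex 6.05 0.00 0.00
      vertex 9.98 1.39 0.00
      vertex 9.98 1.39 12.31
    endloop
  endfacet
  facet normal 0.3334 -0.9428 0.0000
    outer loop
      vertex 6.05 0.00 0.00
      vertex 9.98 1.39 12.31
      vertex 6.05 0.00 12.31
    endloop
  endfacet
  facet normal 0.8617 -0.5074 0.0000
    outer loop
      vertex 9.98 1.39 0.00
      vertex 12.10 4.99 0.00
      vertex 12.10 4.99 12.31
    endloop
  endfacet
  facet normal 0.8617 -0.5074 0.0000
    outer loop
      vertex 9.98 1.39 0.00
      vertex 12.10 4.99 12.31
      vertex 9.98 1.39 12.31
    endloop
  endfacet
  facet normal 0.9862 0.1656 0.0000
    outer loop
      vertex 12.10 4.99 0.00
      vertex 11.41 9.10 0.00
      vertex 11.41 9.10 12.31
    endloop
  endfacet
  facet normal 0.9862 0.1656 0.0000
    outer loop
      vertex 12.10 4.99 0.00
      vertex 11.41 9.10 12.31
      vertex 12.10 4.99 12.31
    endloop
  endfacet
endsolid part

The G0 Z moves step by Δz≈1.54 mm. Every layer's G1 loop is the same polygon, so the solid is a straight extrusion of it from z=0 to z≈12.3. Closing with flat bottom and top caps and triangulating gives 32 facets — a regular 9-sided prism (a cylinder approximated with 9 flat sides), circumscribed radius ≈ 6.1 mm, height ≈ 12.3 mm.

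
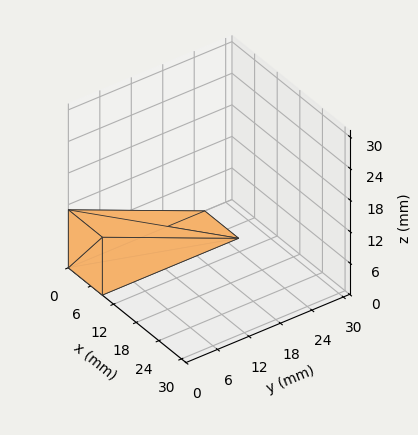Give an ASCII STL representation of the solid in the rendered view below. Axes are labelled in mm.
Reading the render: the shape is a wedge (ramp): 9 × 26 mm base, rising to 11 mm along the y=0 edge and sloping linearly to z=0 at y=26 (dimensions read to the nearest mm from the axis ticks). For the STL, each face is triangulated and given an outward normal.

solid part
  facet normal 0.0000 0.0000 -1.0000
    outer loop
      vertex 9.00 26.00 0.00
      vertex 9.00 0.00 0.00
      vertex 0.00 0.00 0.00
    endloop
  endfacet
  facet normal 0.0000 0.0000 -1.0000
    outer loop
      vertex 0.00 26.00 0.00
      vertex 9.00 26.00 0.00
      vertex 0.00 0.00 0.00
    endloop
  endfacet
  facet normal 0.0000 -1.0000 0.0000
    outer loop
      vertex 0.00 0.00 0.00
      vertex 9.00 0.00 0.00
      vertex 9.00 0.00 11.00
    endloop
  endfacet
  facet normal 0.0000 -1.0000 0.0000
    outer loop
      vertex 0.00 0.00 0.00
      vertex 9.00 0.00 11.00
      vertex 0.00 0.00 11.00
    endloop
  endfacet
  facet normal 0.0000 0.3896 0.9210
    outer loop
      vertex 0.00 0.00 11.00
      vertex 9.00 0.00 11.00
      vertex 9.00 26.00 0.00
    endloop
  endfacet
  facet normal 0.0000 0.3896 0.9210
    outer loop
      vertex 0.00 0.00 11.00
      vertex 9.00 26.00 0.00
      vertex 0.00 26.00 0.00
    endloop
  endfacet
  facet normal -1.0000 0.0000 0.0000
    outer loop
      vertex 0.00 0.00 11.00
      vertex 0.00 26.00 0.00
      vertex 0.00 0.00 0.00
    endloop
  endfacet
  facet normal 1.0000 0.0000 0.0000
    outer loop
      vertex 9.00 0.00 0.00
      vertex 9.00 26.00 0.00
      vertex 9.00 0.00 11.00
    endloop
  endfacet
endsolid part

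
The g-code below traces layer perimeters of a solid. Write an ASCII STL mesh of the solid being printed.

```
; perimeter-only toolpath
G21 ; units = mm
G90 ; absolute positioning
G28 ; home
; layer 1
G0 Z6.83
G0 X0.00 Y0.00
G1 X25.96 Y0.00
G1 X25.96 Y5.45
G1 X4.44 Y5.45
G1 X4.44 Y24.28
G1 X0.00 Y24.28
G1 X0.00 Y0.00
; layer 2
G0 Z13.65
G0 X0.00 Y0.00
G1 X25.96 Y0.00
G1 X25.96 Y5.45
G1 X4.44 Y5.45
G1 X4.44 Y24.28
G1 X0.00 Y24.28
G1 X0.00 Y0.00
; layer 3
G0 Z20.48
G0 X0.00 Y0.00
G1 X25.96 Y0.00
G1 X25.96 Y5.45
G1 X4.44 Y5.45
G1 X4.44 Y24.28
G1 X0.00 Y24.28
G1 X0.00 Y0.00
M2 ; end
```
solid part
  facet normal 0.0000 0.0000 -1.0000
    outer loop
      vertex 25.96 5.45 0.00
      vertex 25.96 0.00 0.00
      vertex 0.00 0.00 0.00
    endloop
  endfacet
  facet normal 0.0000 0.0000 -1.0000
    outer loop
      vertex 4.44 5.45 0.00
      vertex 25.96 5.45 0.00
      vertex 0.00 0.00 0.00
    endloop
  endfacet
  facet normal 0.0000 0.0000 -1.0000
    outer loop
      vertex 4.44 24.28 0.00
      vertex 4.44 5.45 0.00
      vertex 0.00 0.00 0.00
    endloop
  endfacet
  facet normal 0.0000 0.0000 -1.0000
    outer loop
      vertex 0.00 24.28 0.00
      vertex 4.44 24.28 0.00
      vertex 0.00 0.00 0.00
    endloop
  endfacet
  facet normal 0.0000 0.0000 1.0000
    outer loop
      vertex 0.00 0.00 20.48
      vertex 25.96 0.00 20.48
      vertex 25.96 5.45 20.48
    endloop
  endfacet
  facet normal 0.0000 0.0000 1.0000
    outer loop
      vertex 0.00 0.00 20.48
      vertex 25.96 5.45 20.48
      vertex 4.44 5.45 20.48
    endloop
  endfacet
  facet normal 0.0000 0.0000 1.0000
    outer loop
      vertex 0.00 0.00 20.48
      vertex 4.44 5.45 20.48
      vertex 4.44 24.28 20.48
    endloop
  endfacet
  facet normal 0.0000 0.0000 1.0000
    outer loop
      vertex 0.00 0.00 20.48
      vertex 4.44 24.28 20.48
      vertex 0.00 24.28 20.48
    endloop
  endfacet
  facet normal 0.0000 -1.0000 0.0000
    outer loop
      vertex 0.00 0.00 0.00
      vertex 25.96 0.00 0.00
      vertex 25.96 0.00 20.48
    endloop
  endfacet
  facet normal 0.0000 -1.0000 0.0000
    outer loop
      vertex 0.00 0.00 0.00
      vertex 25.96 0.00 20.48
      vertex 0.00 0.00 20.48
    endloop
  endfacet
  facet normal 1.0000 0.0000 0.0000
    outer loop
      vertex 25.96 0.00 0.00
      vertex 25.96 5.45 0.00
      vertex 25.96 5.45 20.48
    endloop
  endfacet
  facet normal 1.0000 0.0000 0.0000
    outer loop
      vertex 25.96 0.00 0.00
      vertex 25.96 5.45 20.48
      vertex 25.96 0.00 20.48
    endloop
  endfacet
  facet normal 0.0000 1.0000 0.0000
    outer loop
      vertex 25.96 5.45 0.00
      vertex 4.44 5.45 0.00
      vertex 4.44 5.45 20.48
    endloop
  endfacet
  facet normal 0.0000 1.0000 0.0000
    outer loop
      vertex 25.96 5.45 0.00
      vertex 4.44 5.45 20.48
      vertex 25.96 5.45 20.48
    endloop
  endfacet
  facet normal 1.0000 0.0000 0.0000
    outer loop
      vertex 4.44 5.45 0.00
      vertex 4.44 24.28 0.00
      vertex 4.44 24.28 20.48
    endloop
  endfacet
  facet normal 1.0000 0.0000 0.0000
    outer loop
      vertex 4.44 5.45 0.00
      vertex 4.44 24.28 20.48
      vertex 4.44 5.45 20.48
    endloop
  endfacet
  facet normal 0.0000 1.0000 0.0000
    outer loop
      vertex 4.44 24.28 0.00
      vertex 0.00 24.28 0.00
      vertex 0.00 24.28 20.48
    endloop
  endfacet
  facet normal 0.0000 1.0000 0.0000
    outer loop
      vertex 4.44 24.28 0.00
      vertex 0.00 24.28 20.48
      vertex 4.44 24.28 20.48
    endloop
  endfacet
  facet normal -1.0000 0.0000 0.0000
    outer loop
      vertex 0.00 24.28 0.00
      vertex 0.00 0.00 0.00
      vertex 0.00 0.00 20.48
    endloop
  endfacet
  facet normal -1.0000 0.0000 0.0000
    outer loop
      vertex 0.00 24.28 0.00
      vertex 0.00 0.00 20.48
      vertex 0.00 24.28 20.48
    endloop
  endfacet
endsolid part

The G0 Z moves step by Δz≈6.83 mm. Every layer's G1 loop is the same polygon, so the solid is a straight extrusion of it from z=0 to z≈20.5. Closing with flat bottom and top caps and triangulating gives 20 facets — an L-shaped prism: outer 26 × 24.3 mm, arm thicknesses ≈ 5.45 mm (horizontal) and 4.44 mm (vertical), extruded 20.5 mm in z.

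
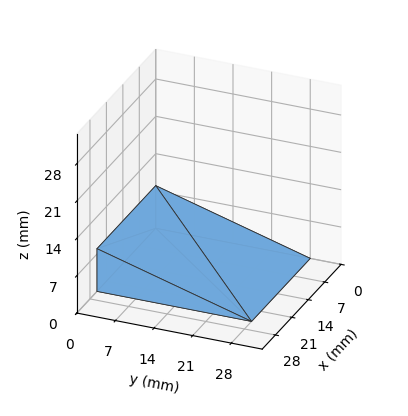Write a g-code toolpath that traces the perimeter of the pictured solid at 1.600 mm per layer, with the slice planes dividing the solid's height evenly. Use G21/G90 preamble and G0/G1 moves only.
Reading the render: the shape is a wedge (ramp): 25 × 28 mm base, rising to 8 mm along the y=0 edge and sloping linearly to z=0 at y=28 (dimensions read to the nearest mm from the axis ticks). For the g-code, the solid's height is divided into equal slices at the stated Δz and each level perimeter traced with G1 moves after a G0 lift.

; perimeter-only toolpath
G21 ; units = mm
G90 ; absolute positioning
G28 ; home
; layer 1
G0 Z1.600
G0 X0.000 Y0.000
G1 X25.000 Y0.000
G1 X25.000 Y22.400
G1 X0.000 Y22.400
G1 X0.000 Y0.000
; layer 2
G0 Z3.200
G0 X0.000 Y0.000
G1 X25.000 Y0.000
G1 X25.000 Y16.800
G1 X0.000 Y16.800
G1 X0.000 Y0.000
; layer 3
G0 Z4.800
G0 X0.000 Y0.000
G1 X25.000 Y0.000
G1 X25.000 Y11.200
G1 X0.000 Y11.200
G1 X0.000 Y0.000
; layer 4
G0 Z6.400
G0 X0.000 Y0.000
G1 X25.000 Y0.000
G1 X25.000 Y5.600
G1 X0.000 Y5.600
G1 X0.000 Y0.000
M2 ; end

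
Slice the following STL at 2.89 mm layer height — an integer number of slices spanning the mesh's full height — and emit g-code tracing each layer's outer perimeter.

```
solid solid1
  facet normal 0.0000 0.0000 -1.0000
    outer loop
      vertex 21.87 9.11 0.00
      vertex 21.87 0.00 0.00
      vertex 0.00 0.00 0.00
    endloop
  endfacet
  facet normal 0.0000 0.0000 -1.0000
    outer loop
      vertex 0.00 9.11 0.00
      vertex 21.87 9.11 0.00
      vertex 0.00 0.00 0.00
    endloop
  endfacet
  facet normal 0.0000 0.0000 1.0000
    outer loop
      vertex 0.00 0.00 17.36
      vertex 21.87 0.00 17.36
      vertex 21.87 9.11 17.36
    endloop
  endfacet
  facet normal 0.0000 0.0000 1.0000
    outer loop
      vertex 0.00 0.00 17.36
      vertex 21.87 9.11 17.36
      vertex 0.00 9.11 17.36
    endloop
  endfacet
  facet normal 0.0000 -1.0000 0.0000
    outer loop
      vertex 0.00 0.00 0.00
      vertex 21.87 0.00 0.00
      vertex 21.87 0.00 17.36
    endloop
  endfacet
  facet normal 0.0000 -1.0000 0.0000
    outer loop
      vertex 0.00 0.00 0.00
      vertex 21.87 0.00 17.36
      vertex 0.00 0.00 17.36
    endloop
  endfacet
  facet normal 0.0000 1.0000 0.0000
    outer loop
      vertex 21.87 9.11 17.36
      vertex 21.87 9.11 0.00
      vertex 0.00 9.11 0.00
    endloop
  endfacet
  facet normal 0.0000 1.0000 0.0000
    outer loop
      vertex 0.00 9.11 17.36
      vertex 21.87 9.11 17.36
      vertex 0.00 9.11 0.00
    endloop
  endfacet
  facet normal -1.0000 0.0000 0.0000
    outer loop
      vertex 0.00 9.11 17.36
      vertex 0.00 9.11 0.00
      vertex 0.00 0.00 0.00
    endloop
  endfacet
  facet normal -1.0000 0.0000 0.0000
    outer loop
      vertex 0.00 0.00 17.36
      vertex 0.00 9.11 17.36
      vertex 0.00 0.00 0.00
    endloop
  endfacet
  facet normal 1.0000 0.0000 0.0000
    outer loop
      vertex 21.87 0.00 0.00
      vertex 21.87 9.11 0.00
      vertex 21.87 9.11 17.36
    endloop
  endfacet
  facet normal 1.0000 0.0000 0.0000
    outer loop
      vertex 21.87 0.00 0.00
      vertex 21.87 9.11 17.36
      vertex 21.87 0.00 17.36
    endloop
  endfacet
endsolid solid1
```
; perimeter-only toolpath
G21 ; units = mm
G90 ; absolute positioning
G28 ; home
; layer 1
G0 Z2.89
G0 X0.00 Y0.00
G1 X21.87 Y0.00
G1 X21.87 Y9.11
G1 X0.00 Y9.11
G1 X0.00 Y0.00
; layer 2
G0 Z5.79
G0 X0.00 Y0.00
G1 X21.87 Y0.00
G1 X21.87 Y9.11
G1 X0.00 Y9.11
G1 X0.00 Y0.00
; layer 3
G0 Z8.68
G0 X0.00 Y0.00
G1 X21.87 Y0.00
G1 X21.87 Y9.11
G1 X0.00 Y9.11
G1 X0.00 Y0.00
; layer 4
G0 Z11.57
G0 X0.00 Y0.00
G1 X21.87 Y0.00
G1 X21.87 Y9.11
G1 X0.00 Y9.11
G1 X0.00 Y0.00
; layer 5
G0 Z14.47
G0 X0.00 Y0.00
G1 X21.87 Y0.00
G1 X21.87 Y9.11
G1 X0.00 Y9.11
G1 X0.00 Y0.00
; layer 6
G0 Z17.36
G0 X0.00 Y0.00
G1 X21.87 Y0.00
G1 X21.87 Y9.11
G1 X0.00 Y9.11
G1 X0.00 Y0.00
M2 ; end

The solid is a rectangular box, roughly 21.9 × 9.11 mm footprint and 17.4 mm tall. Slicing at Δz = 2.89 mm — 6 equal slices spanning the solid's height, so layer i sits at z = i·h/6 — gives 6 non-empty perimeters. Each is a 4-segment closed polygon; G0 lifts to the layer z and rapids to the start vertex, then G1 traces the edges.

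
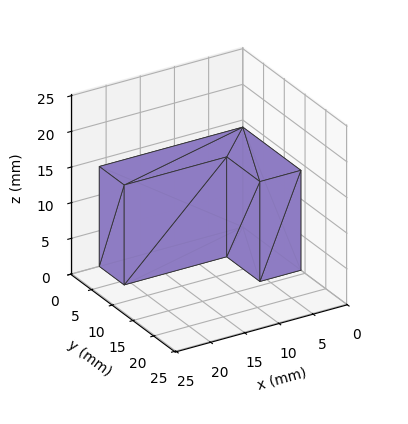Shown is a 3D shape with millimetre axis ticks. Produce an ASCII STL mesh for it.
Reading the render: the shape is an L-shaped prism: outer 21 × 14 mm, arm thicknesses ≈ 6 mm (horizontal) and 6 mm (vertical), extruded 14 mm in z (dimensions read to the nearest mm from the axis ticks). For the STL, each face is triangulated and given an outward normal.

solid part
  facet normal 0.0000 0.0000 -1.0000
    outer loop
      vertex 21.0 6.0 0.0
      vertex 21.0 0.0 0.0
      vertex 0.0 0.0 0.0
    endloop
  endfacet
  facet normal 0.0000 0.0000 -1.0000
    outer loop
      vertex 6.0 6.0 0.0
      vertex 21.0 6.0 0.0
      vertex 0.0 0.0 0.0
    endloop
  endfacet
  facet normal 0.0000 0.0000 -1.0000
    outer loop
      vertex 6.0 14.0 0.0
      vertex 6.0 6.0 0.0
      vertex 0.0 0.0 0.0
    endloop
  endfacet
  facet normal 0.0000 0.0000 -1.0000
    outer loop
      vertex 0.0 14.0 0.0
      vertex 6.0 14.0 0.0
      vertex 0.0 0.0 0.0
    endloop
  endfacet
  facet normal 0.0000 0.0000 1.0000
    outer loop
      vertex 0.0 0.0 14.0
      vertex 21.0 0.0 14.0
      vertex 21.0 6.0 14.0
    endloop
  endfacet
  facet normal 0.0000 0.0000 1.0000
    outer loop
      vertex 0.0 0.0 14.0
      vertex 21.0 6.0 14.0
      vertex 6.0 6.0 14.0
    endloop
  endfacet
  facet normal 0.0000 0.0000 1.0000
    outer loop
      vertex 0.0 0.0 14.0
      vertex 6.0 6.0 14.0
      vertex 6.0 14.0 14.0
    endloop
  endfacet
  facet normal 0.0000 0.0000 1.0000
    outer loop
      vertex 0.0 0.0 14.0
      vertex 6.0 14.0 14.0
      vertex 0.0 14.0 14.0
    endloop
  endfacet
  facet normal 0.0000 -1.0000 0.0000
    outer loop
      vertex 0.0 0.0 0.0
      vertex 21.0 0.0 0.0
      vertex 21.0 0.0 14.0
    endloop
  endfacet
  facet normal 0.0000 -1.0000 0.0000
    outer loop
      vertex 0.0 0.0 0.0
      vertex 21.0 0.0 14.0
      vertex 0.0 0.0 14.0
    endloop
  endfacet
  facet normal 1.0000 0.0000 0.0000
    outer loop
      vertex 21.0 0.0 0.0
      vertex 21.0 6.0 0.0
      vertex 21.0 6.0 14.0
    endloop
  endfacet
  facet normal 1.0000 0.0000 0.0000
    outer loop
      vertex 21.0 0.0 0.0
      vertex 21.0 6.0 14.0
      vertex 21.0 0.0 14.0
    endloop
  endfacet
  facet normal 0.0000 1.0000 0.0000
    outer loop
      vertex 21.0 6.0 0.0
      vertex 6.0 6.0 0.0
      vertex 6.0 6.0 14.0
    endloop
  endfacet
  facet normal 0.0000 1.0000 0.0000
    outer loop
      vertex 21.0 6.0 0.0
      vertex 6.0 6.0 14.0
      vertex 21.0 6.0 14.0
    endloop
  endfacet
  facet normal 1.0000 0.0000 0.0000
    outer loop
      vertex 6.0 6.0 0.0
      vertex 6.0 14.0 0.0
      vertex 6.0 14.0 14.0
    endloop
  endfacet
  facet normal 1.0000 0.0000 0.0000
    outer loop
      vertex 6.0 6.0 0.0
      vertex 6.0 14.0 14.0
      vertex 6.0 6.0 14.0
    endloop
  endfacet
  facet normal 0.0000 1.0000 0.0000
    outer loop
      vertex 6.0 14.0 0.0
      vertex 0.0 14.0 0.0
      vertex 0.0 14.0 14.0
    endloop
  endfacet
  facet normal 0.0000 1.0000 0.0000
    outer loop
      vertex 6.0 14.0 0.0
      vertex 0.0 14.0 14.0
      vertex 6.0 14.0 14.0
    endloop
  endfacet
  facet normal -1.0000 0.0000 0.0000
    outer loop
      vertex 0.0 14.0 0.0
      vertex 0.0 0.0 0.0
      vertex 0.0 0.0 14.0
    endloop
  endfacet
  facet normal -1.0000 0.0000 0.0000
    outer loop
      vertex 0.0 14.0 0.0
      vertex 0.0 0.0 14.0
      vertex 0.0 14.0 14.0
    endloop
  endfacet
endsolid part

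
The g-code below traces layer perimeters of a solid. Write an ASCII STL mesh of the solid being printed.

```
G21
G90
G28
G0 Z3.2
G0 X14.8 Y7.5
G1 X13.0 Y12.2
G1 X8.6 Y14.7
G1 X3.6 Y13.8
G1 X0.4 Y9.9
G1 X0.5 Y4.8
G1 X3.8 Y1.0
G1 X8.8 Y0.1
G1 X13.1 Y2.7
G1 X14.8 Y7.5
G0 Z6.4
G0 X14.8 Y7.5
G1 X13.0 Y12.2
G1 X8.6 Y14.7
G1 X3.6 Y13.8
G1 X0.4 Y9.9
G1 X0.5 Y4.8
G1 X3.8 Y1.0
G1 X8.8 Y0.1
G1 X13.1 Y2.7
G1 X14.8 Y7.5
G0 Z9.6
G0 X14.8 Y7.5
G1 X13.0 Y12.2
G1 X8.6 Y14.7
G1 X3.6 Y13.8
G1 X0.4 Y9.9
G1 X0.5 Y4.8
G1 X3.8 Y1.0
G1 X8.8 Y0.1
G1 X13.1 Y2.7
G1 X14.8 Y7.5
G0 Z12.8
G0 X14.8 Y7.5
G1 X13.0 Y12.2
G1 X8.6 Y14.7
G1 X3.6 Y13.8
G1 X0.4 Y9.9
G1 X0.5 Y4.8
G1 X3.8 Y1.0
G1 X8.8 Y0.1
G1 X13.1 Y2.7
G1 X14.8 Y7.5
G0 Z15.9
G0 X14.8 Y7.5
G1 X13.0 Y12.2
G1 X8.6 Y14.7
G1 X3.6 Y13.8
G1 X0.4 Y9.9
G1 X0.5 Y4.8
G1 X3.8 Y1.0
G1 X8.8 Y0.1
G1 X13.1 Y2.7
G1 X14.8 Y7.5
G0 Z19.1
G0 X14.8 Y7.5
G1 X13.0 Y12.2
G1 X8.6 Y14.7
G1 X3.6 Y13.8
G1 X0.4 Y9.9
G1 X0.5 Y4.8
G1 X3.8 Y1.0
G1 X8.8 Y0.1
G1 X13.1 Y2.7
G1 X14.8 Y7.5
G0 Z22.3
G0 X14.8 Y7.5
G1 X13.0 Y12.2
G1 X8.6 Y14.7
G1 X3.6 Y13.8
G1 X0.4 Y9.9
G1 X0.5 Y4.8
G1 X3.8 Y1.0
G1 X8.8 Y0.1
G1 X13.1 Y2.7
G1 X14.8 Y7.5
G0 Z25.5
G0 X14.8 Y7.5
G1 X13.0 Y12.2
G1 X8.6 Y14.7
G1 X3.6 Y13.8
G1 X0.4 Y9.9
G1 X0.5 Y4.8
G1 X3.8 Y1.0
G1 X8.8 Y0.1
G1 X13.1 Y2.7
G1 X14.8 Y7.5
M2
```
solid part
  facet normal 0.0000 0.0000 -1.0000
    outer loop
      vertex 8.6 14.7 0.0
      vertex 13.0 12.2 0.0
      vertex 14.8 7.5 0.0
    endloop
  endfacet
  facet normal 0.0000 0.0000 -1.0000
    outer loop
      vertex 3.6 13.8 0.0
      vertex 8.6 14.7 0.0
      vertex 14.8 7.5 0.0
    endloop
  endfacet
  facet normal 0.0000 0.0000 -1.0000
    outer loop
      vertex 0.4 9.9 0.0
      vertex 3.6 13.8 0.0
      vertex 14.8 7.5 0.0
    endloop
  endfacet
  facet normal 0.0000 0.0000 -1.0000
    outer loop
      vertex 0.5 4.8 0.0
      vertex 0.4 9.9 0.0
      vertex 14.8 7.5 0.0
    endloop
  endfacet
  facet normal 0.0000 0.0000 -1.0000
    outer loop
      vertex 3.8 1.0 0.0
      vertex 0.5 4.8 0.0
      vertex 14.8 7.5 0.0
    endloop
  endfacet
  facet normal 0.0000 0.0000 -1.0000
    outer loop
      vertex 8.8 0.1 0.0
      vertex 3.8 1.0 0.0
      vertex 14.8 7.5 0.0
    endloop
  endfacet
  facet normal 0.0000 0.0000 -1.0000
    outer loop
      vertex 13.1 2.7 0.0
      vertex 8.8 0.1 0.0
      vertex 14.8 7.5 0.0
    endloop
  endfacet
  facet normal 0.0000 0.0000 1.0000
    outer loop
      vertex 14.8 7.5 25.5
      vertex 13.0 12.2 25.5
      vertex 8.6 14.7 25.5
    endloop
  endfacet
  facet normal 0.0000 0.0000 1.0000
    outer loop
      vertex 14.8 7.5 25.5
      vertex 8.6 14.7 25.5
      vertex 3.6 13.8 25.5
    endloop
  endfacet
  facet normal 0.0000 0.0000 1.0000
    outer loop
      vertex 14.8 7.5 25.5
      vertex 3.6 13.8 25.5
      vertex 0.4 9.9 25.5
    endloop
  endfacet
  facet normal 0.0000 0.0000 1.0000
    outer loop
      vertex 14.8 7.5 25.5
      vertex 0.4 9.9 25.5
      vertex 0.5 4.8 25.5
    endloop
  endfacet
  facet normal 0.0000 0.0000 1.0000
    outer loop
      vertex 14.8 7.5 25.5
      vertex 0.5 4.8 25.5
      vertex 3.8 1.0 25.5
    endloop
  endfacet
  facet normal 0.0000 0.0000 1.0000
    outer loop
      vertex 14.8 7.5 25.5
      vertex 3.8 1.0 25.5
      vertex 8.8 0.1 25.5
    endloop
  endfacet
  facet normal 0.0000 0.0000 1.0000
    outer loop
      vertex 14.8 7.5 25.5
      vertex 8.8 0.1 25.5
      vertex 13.1 2.7 25.5
    endloop
  endfacet
  facet normal 0.9339 0.3576 0.0000
    outer loop
      vertex 14.8 7.5 0.0
      vertex 13.0 12.2 0.0
      vertex 13.0 12.2 25.5
    endloop
  endfacet
  facet normal 0.9339 0.3576 0.0000
    outer loop
      vertex 14.8 7.5 0.0
      vertex 13.0 12.2 25.5
      vertex 14.8 7.5 25.5
    endloop
  endfacet
  facet normal 0.4940 0.8695 0.0000
    outer loop
      vertex 13.0 12.2 0.0
      vertex 8.6 14.7 0.0
      vertex 8.6 14.7 25.5
    endloop
  endfacet
  facet normal 0.4940 0.8695 0.0000
    outer loop
      vertex 13.0 12.2 0.0
      vertex 8.6 14.7 25.5
      vertex 13.0 12.2 25.5
    endloop
  endfacet
  facet normal -0.1772 0.9842 0.0000
    outer loop
      vertex 8.6 14.7 0.0
      vertex 3.6 13.8 0.0
      vertex 3.6 13.8 25.5
    endloop
  endfacet
  facet normal -0.1772 0.9842 0.0000
    outer loop
      vertex 8.6 14.7 0.0
      vertex 3.6 13.8 25.5
      vertex 8.6 14.7 25.5
    endloop
  endfacet
  facet normal -0.7731 0.6343 0.0000
    outer loop
      vertex 3.6 13.8 0.0
      vertex 0.4 9.9 0.0
      vertex 0.4 9.9 25.5
    endloop
  endfacet
  facet normal -0.7731 0.6343 0.0000
    outer loop
      vertex 3.6 13.8 0.0
      vertex 0.4 9.9 25.5
      vertex 3.6 13.8 25.5
    endloop
  endfacet
  facet normal -0.9998 -0.0196 0.0000
    outer loop
      vertex 0.4 9.9 0.0
      vertex 0.5 4.8 0.0
      vertex 0.5 4.8 25.5
    endloop
  endfacet
  facet normal -0.9998 -0.0196 0.0000
    outer loop
      vertex 0.4 9.9 0.0
      vertex 0.5 4.8 25.5
      vertex 0.4 9.9 25.5
    endloop
  endfacet
  facet normal -0.7550 -0.6557 0.0000
    outer loop
      vertex 0.5 4.8 0.0
      vertex 3.8 1.0 0.0
      vertex 3.8 1.0 25.5
    endloop
  endfacet
  facet normal -0.7550 -0.6557 0.0000
    outer loop
      vertex 0.5 4.8 0.0
      vertex 3.8 1.0 25.5
      vertex 0.5 4.8 25.5
    endloop
  endfacet
  facet normal -0.1772 -0.9842 0.0000
    outer loop
      vertex 3.8 1.0 0.0
      vertex 8.8 0.1 0.0
      vertex 8.8 0.1 25.5
    endloop
  endfacet
  facet normal -0.1772 -0.9842 0.0000
    outer loop
      vertex 3.8 1.0 0.0
      vertex 8.8 0.1 25.5
      vertex 3.8 1.0 25.5
    endloop
  endfacet
  facet normal 0.5174 -0.8557 0.0000
    outer loop
      vertex 8.8 0.1 0.0
      vertex 13.1 2.7 0.0
      vertex 13.1 2.7 25.5
    endloop
  endfacet
  facet normal 0.5174 -0.8557 0.0000
    outer loop
      vertex 8.8 0.1 0.0
      vertex 13.1 2.7 25.5
      vertex 8.8 0.1 25.5
    endloop
  endfacet
  facet normal 0.9426 -0.3338 0.0000
    outer loop
      vertex 13.1 2.7 0.0
      vertex 14.8 7.5 0.0
      vertex 14.8 7.5 25.5
    endloop
  endfacet
  facet normal 0.9426 -0.3338 0.0000
    outer loop
      vertex 13.1 2.7 0.0
      vertex 14.8 7.5 25.5
      vertex 13.1 2.7 25.5
    endloop
  endfacet
endsolid part

The G0 Z moves step by Δz≈3.2 mm. Every layer's G1 loop is the same polygon, so the solid is a straight extrusion of it from z=0 to z≈25.5. Closing with flat bottom and top caps and triangulating gives 32 facets — a regular 9-sided prism (a cylinder approximated with 9 flat sides), circumscribed radius ≈ 7.4 mm, height ≈ 25.5 mm.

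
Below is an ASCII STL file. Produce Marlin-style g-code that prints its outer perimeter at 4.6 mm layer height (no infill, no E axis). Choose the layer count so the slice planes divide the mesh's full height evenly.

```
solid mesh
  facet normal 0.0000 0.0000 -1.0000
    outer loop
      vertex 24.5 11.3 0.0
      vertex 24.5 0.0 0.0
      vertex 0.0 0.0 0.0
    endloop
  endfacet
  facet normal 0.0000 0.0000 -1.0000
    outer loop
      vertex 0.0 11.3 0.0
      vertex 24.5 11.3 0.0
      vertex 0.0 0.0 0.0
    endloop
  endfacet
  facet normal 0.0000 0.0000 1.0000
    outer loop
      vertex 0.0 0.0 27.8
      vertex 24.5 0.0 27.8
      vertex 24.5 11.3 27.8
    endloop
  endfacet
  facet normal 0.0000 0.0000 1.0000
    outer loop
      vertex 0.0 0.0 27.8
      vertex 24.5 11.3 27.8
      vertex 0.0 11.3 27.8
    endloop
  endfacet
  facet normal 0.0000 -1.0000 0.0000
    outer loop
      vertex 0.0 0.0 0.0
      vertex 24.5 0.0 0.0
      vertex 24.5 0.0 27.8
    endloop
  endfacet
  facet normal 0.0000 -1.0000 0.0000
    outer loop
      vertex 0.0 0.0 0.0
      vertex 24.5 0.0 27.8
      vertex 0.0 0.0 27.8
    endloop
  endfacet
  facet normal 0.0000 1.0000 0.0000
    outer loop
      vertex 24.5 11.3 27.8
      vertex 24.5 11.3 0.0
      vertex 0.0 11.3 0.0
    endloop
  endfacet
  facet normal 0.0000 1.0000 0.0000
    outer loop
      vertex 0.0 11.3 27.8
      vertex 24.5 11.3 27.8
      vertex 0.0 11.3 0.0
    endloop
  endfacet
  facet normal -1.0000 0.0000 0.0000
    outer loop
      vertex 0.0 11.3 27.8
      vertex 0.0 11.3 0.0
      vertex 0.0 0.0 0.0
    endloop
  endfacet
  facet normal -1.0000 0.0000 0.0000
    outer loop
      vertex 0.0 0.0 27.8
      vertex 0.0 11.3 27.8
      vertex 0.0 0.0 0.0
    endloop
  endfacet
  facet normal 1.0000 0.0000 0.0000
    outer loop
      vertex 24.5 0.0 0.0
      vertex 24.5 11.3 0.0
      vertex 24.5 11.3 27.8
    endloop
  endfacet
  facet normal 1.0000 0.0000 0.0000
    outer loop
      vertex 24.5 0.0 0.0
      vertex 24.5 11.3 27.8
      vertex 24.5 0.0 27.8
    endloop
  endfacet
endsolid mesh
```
; perimeter-only toolpath
G21 ; units = mm
G90 ; absolute positioning
G28 ; home
; layer 1
G0 Z4.6
G0 X0.0 Y0.0
G1 X24.5 Y0.0
G1 X24.5 Y11.3
G1 X0.0 Y11.3
G1 X0.0 Y0.0
; layer 2
G0 Z9.3
G0 X0.0 Y0.0
G1 X24.5 Y0.0
G1 X24.5 Y11.3
G1 X0.0 Y11.3
G1 X0.0 Y0.0
; layer 3
G0 Z13.9
G0 X0.0 Y0.0
G1 X24.5 Y0.0
G1 X24.5 Y11.3
G1 X0.0 Y11.3
G1 X0.0 Y0.0
; layer 4
G0 Z18.5
G0 X0.0 Y0.0
G1 X24.5 Y0.0
G1 X24.5 Y11.3
G1 X0.0 Y11.3
G1 X0.0 Y0.0
; layer 5
G0 Z23.2
G0 X0.0 Y0.0
G1 X24.5 Y0.0
G1 X24.5 Y11.3
G1 X0.0 Y11.3
G1 X0.0 Y0.0
; layer 6
G0 Z27.8
G0 X0.0 Y0.0
G1 X24.5 Y0.0
G1 X24.5 Y11.3
G1 X0.0 Y11.3
G1 X0.0 Y0.0
M2 ; end

The solid is a rectangular box, roughly 24.5 × 11.3 mm footprint and 27.8 mm tall. Slicing at Δz = 4.6 mm — 6 equal slices spanning the solid's height, so layer i sits at z = i·h/6 — gives 6 non-empty perimeters. Each is a 4-segment closed polygon; G0 lifts to the layer z and rapids to the start vertex, then G1 traces the edges.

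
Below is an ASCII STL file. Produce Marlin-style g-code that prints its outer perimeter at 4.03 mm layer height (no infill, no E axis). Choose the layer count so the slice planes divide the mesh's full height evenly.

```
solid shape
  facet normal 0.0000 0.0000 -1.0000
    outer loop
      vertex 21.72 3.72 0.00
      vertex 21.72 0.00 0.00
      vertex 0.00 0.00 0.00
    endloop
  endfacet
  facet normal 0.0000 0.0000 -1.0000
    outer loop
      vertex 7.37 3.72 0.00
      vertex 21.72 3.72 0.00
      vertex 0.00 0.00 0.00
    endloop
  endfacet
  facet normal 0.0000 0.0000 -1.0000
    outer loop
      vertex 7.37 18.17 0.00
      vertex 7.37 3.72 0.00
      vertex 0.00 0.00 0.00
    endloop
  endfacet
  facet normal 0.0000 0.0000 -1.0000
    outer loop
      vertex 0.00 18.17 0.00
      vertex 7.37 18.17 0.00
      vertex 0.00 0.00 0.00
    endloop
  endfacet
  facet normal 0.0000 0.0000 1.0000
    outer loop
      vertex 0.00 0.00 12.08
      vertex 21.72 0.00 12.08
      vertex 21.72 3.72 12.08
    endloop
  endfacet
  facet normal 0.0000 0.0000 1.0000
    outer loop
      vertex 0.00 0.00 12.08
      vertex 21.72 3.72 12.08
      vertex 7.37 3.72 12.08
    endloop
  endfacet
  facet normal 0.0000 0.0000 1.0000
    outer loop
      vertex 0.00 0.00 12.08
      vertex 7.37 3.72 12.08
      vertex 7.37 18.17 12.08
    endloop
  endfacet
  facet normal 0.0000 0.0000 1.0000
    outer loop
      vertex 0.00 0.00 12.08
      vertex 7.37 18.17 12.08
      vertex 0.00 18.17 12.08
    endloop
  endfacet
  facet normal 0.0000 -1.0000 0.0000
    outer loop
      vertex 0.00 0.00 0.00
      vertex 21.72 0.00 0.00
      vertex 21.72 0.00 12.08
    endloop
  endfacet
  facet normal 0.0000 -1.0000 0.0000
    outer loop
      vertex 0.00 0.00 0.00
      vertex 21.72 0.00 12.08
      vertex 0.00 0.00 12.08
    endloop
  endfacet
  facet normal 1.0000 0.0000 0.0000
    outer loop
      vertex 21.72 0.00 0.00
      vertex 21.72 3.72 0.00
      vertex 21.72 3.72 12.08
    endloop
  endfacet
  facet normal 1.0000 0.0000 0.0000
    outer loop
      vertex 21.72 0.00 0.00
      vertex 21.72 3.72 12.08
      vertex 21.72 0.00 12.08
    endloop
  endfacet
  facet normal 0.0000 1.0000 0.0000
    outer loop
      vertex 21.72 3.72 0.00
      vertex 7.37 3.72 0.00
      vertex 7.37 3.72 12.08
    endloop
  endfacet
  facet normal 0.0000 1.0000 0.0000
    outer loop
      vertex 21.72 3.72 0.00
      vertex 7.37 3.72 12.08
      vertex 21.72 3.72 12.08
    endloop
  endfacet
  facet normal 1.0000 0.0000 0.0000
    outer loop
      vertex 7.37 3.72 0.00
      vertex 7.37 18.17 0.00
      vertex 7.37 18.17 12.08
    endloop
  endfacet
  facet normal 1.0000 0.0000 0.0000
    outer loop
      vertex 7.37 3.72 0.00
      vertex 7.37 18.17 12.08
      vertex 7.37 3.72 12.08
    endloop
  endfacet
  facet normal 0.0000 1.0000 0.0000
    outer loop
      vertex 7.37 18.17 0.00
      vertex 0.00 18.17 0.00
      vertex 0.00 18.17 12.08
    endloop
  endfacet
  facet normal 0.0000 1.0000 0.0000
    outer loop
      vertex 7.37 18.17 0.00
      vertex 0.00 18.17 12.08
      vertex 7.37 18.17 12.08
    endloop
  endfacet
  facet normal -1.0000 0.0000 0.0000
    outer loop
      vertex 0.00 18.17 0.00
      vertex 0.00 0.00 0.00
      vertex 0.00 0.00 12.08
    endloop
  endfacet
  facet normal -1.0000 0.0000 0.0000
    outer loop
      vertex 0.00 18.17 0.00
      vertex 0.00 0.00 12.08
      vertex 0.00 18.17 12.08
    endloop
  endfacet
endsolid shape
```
; perimeter-only toolpath
G21 ; units = mm
G90 ; absolute positioning
G28 ; home
; layer 1
G0 Z4.03
G0 X0.00 Y0.00
G1 X21.72 Y0.00
G1 X21.72 Y3.72
G1 X7.37 Y3.72
G1 X7.37 Y18.17
G1 X0.00 Y18.17
G1 X0.00 Y0.00
; layer 2
G0 Z8.05
G0 X0.00 Y0.00
G1 X21.72 Y0.00
G1 X21.72 Y3.72
G1 X7.37 Y3.72
G1 X7.37 Y18.17
G1 X0.00 Y18.17
G1 X0.00 Y0.00
; layer 3
G0 Z12.08
G0 X0.00 Y0.00
G1 X21.72 Y0.00
G1 X21.72 Y3.72
G1 X7.37 Y3.72
G1 X7.37 Y18.17
G1 X0.00 Y18.17
G1 X0.00 Y0.00
M2 ; end

The solid is an L-shaped prism: outer 21.7 × 18.2 mm, arm thicknesses ≈ 3.72 mm (horizontal) and 7.37 mm (vertical), extruded 12.1 mm in z. Slicing at Δz = 4.03 mm — 3 equal slices spanning the solid's height, so layer i sits at z = i·h/3 — gives 3 non-empty perimeters. Each is a 6-segment closed polygon; G0 lifts to the layer z and rapids to the start vertex, then G1 traces the edges.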